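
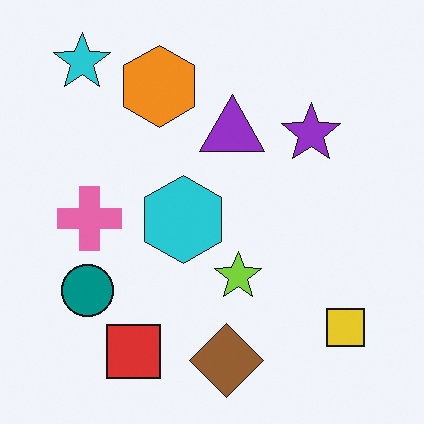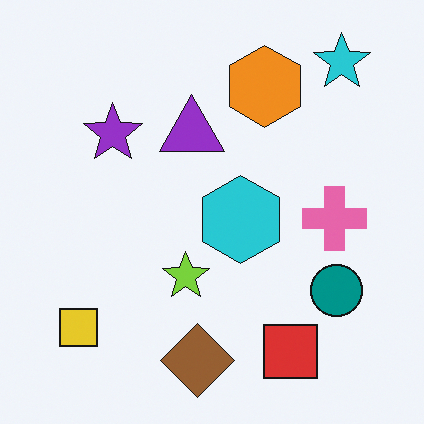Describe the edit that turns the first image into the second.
The transformation is: flipped horizontally (left ↔ right).

The yellow square is in the bottom-right of the first image and the bottom-left of the second — shapes on opposite sides of the vertical midline have swapped in a mirror flip.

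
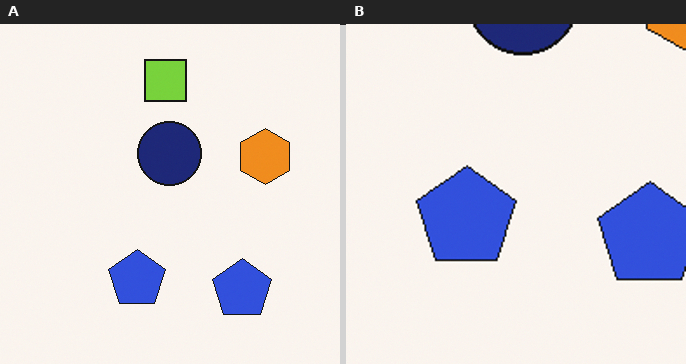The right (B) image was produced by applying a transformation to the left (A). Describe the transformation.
This is the original image cropped to a noticeably smaller region and rescaled.

The visible shapes are larger and the field of view is narrower; shapes near the original edges may be partly or wholly outside the frame — a crop-and-rescale.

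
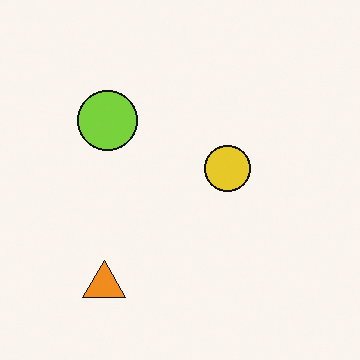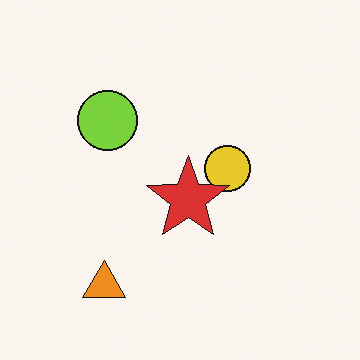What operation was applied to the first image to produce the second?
Overlaid with an additional red star.

A red star appears in the second image that is absent from the first.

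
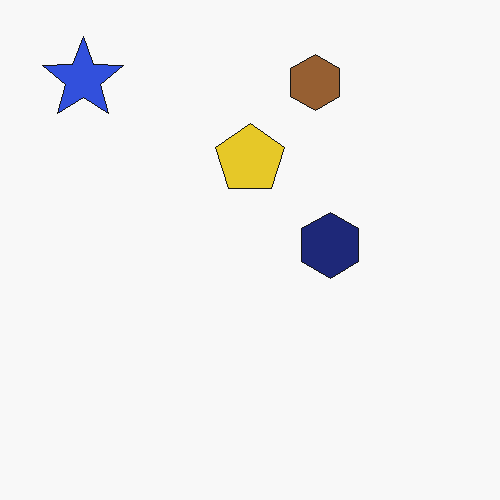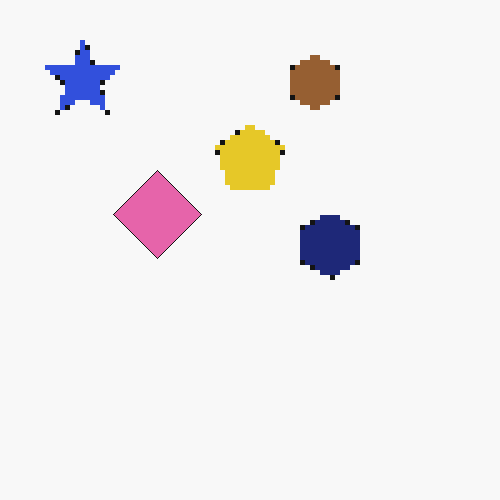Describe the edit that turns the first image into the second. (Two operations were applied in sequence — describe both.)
The second image is the first lightly pixelated (a mild mosaic effect), then overlaid with an additional pink diamond.

Shapes are reduced to large square blocks; fine edges and outlines are lost — a downscale-then-upscale (mosaic) effect. A pink diamond appears in the second image that is absent from the first.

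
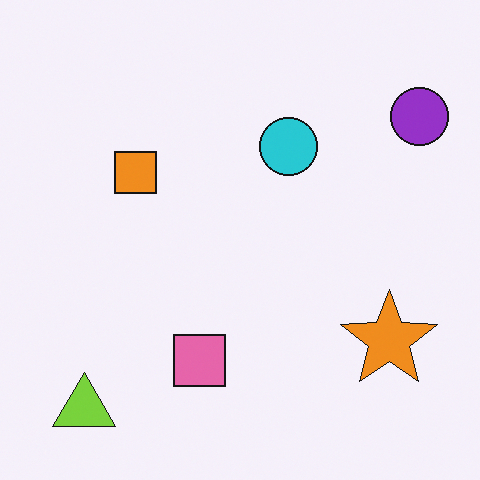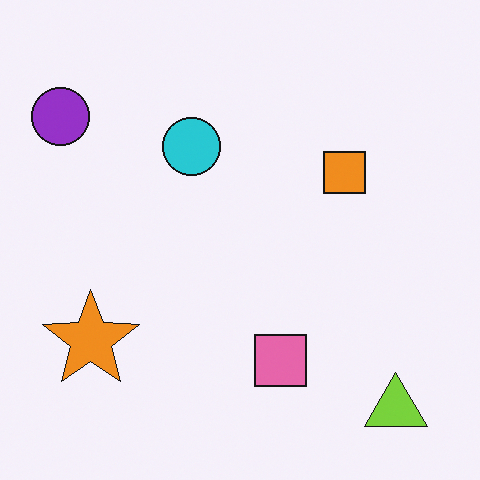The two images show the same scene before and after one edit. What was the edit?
The second image is the first flipped horizontally (left ↔ right).

The purple circle is in the top-right of the first image and the top-left of the second — shapes on opposite sides of the vertical midline have swapped in a mirror flip.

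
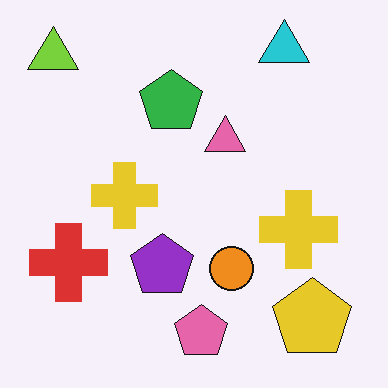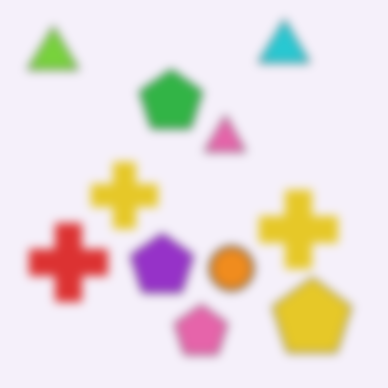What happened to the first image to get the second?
The second image is the first moderately blurred.

Shape edges and outlines are uniformly softened across the whole image.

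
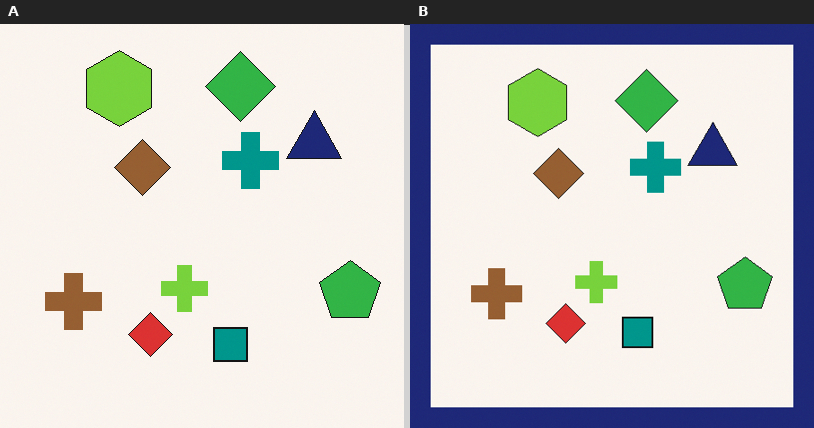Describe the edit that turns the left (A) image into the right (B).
Framed with a navy border.

A solid navy frame runs around the edge of the right (B) image, with the content slightly shrunk inside it.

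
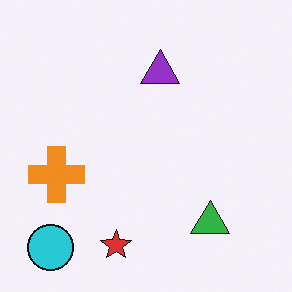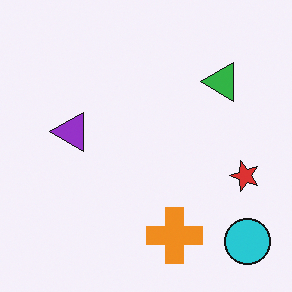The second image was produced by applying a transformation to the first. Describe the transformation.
This is the original image rotated 90° counter-clockwise.

The cyan circle sits in the bottom-left of the first image and the bottom-right of the second — consistent with a whole-image 90° counter-clockwise rotation.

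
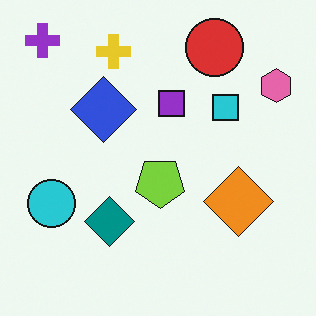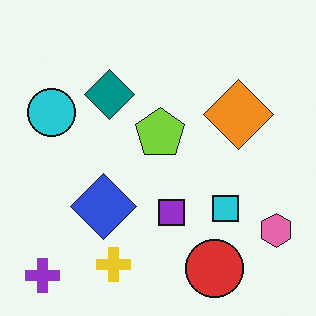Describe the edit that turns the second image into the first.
The first image is the second flipped vertically (top ↔ bottom).

The purple cross is in the bottom-left of the second image and the top-left of the first — shapes on opposite sides of the horizontal midline have swapped in a mirror flip.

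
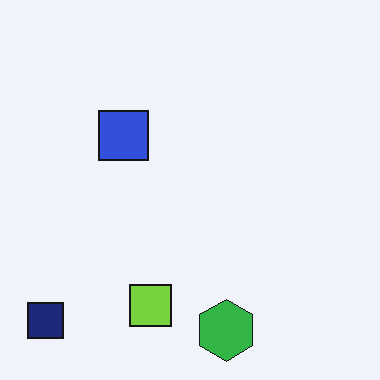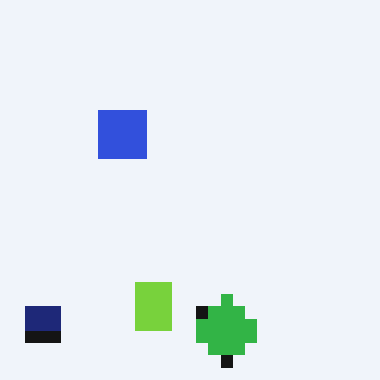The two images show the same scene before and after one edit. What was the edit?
The second image is the first heavily pixelated into large blocks.

Shapes are reduced to large square blocks; fine edges and outlines are lost — a downscale-then-upscale (mosaic) effect.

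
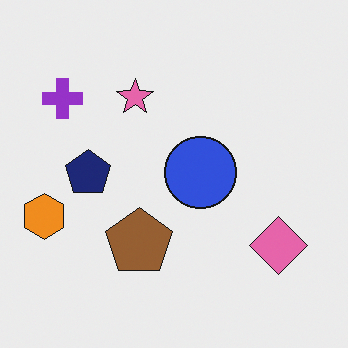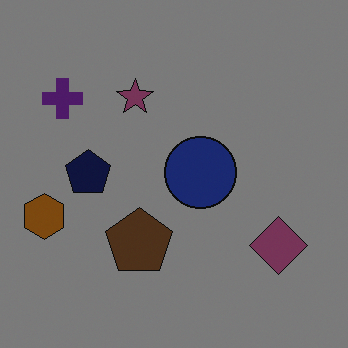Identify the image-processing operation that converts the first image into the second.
The image was darkened a lot.

Every pixel — background and shapes alike — is uniformly darkened.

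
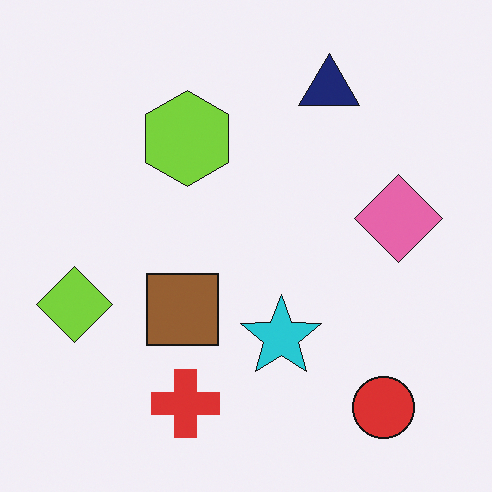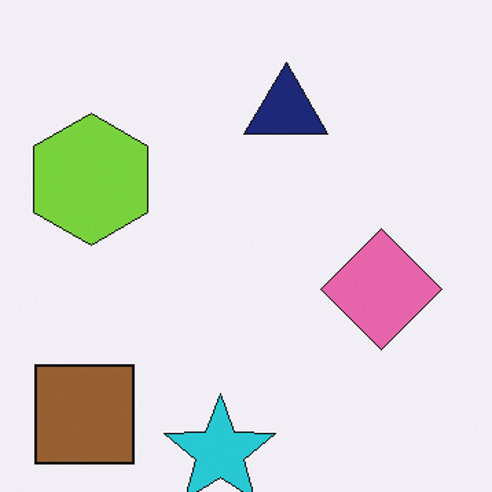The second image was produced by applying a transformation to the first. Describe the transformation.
This is the original image cropped slightly and scaled back up.

The visible shapes are larger and the field of view is narrower; shapes near the original edges may be partly or wholly outside the frame — a crop-and-rescale.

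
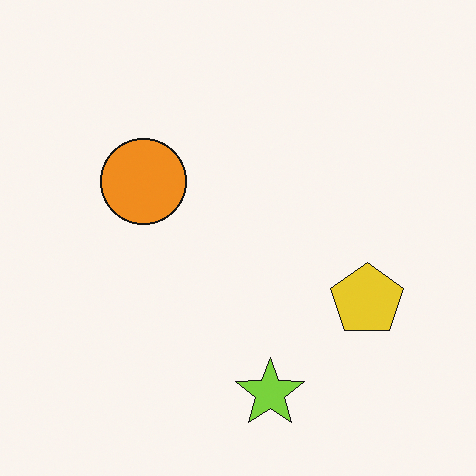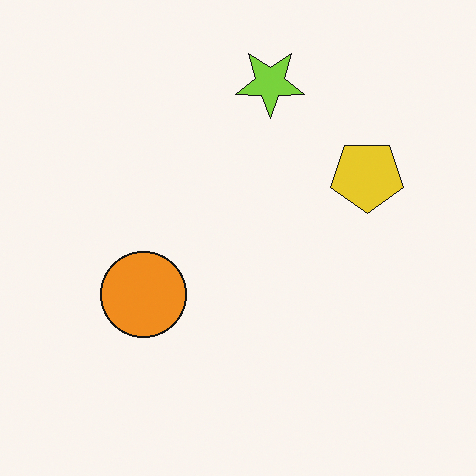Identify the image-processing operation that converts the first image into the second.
The transformation is: flipped vertically (top ↔ bottom).

The lime star is in the bottom of the first image and the top of the second — shapes on opposite sides of the horizontal midline have swapped in a mirror flip.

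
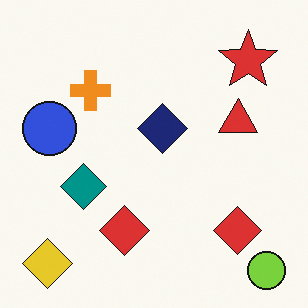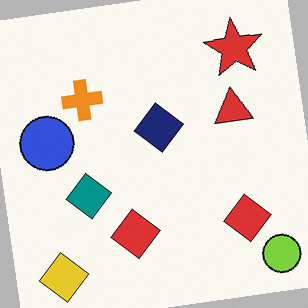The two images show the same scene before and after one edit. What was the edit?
The image was rotated counter-clockwise by a small amount.

Every shape is tilted by the same angle and the image corners show triangular fill wedges — a whole-image rotation by a non-right angle.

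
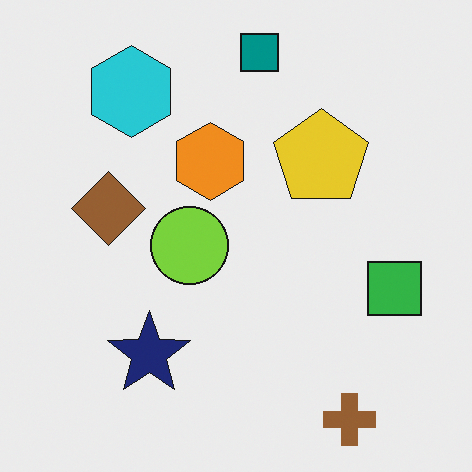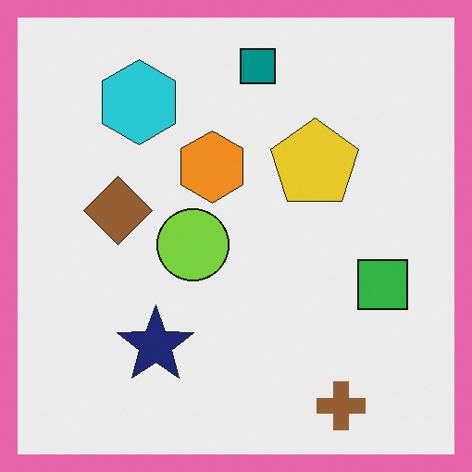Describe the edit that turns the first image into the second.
It was framed with a pink border.

A solid pink frame runs around the edge of the second image, with the content slightly shrunk inside it.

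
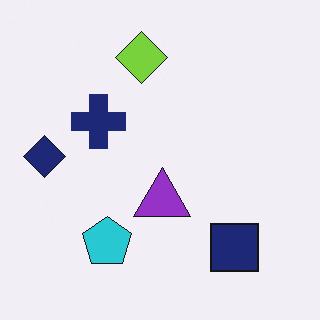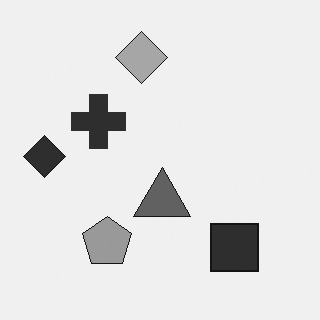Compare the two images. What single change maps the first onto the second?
The second image is the first converted to grayscale.

All color is removed — every shape is now a shade of grey.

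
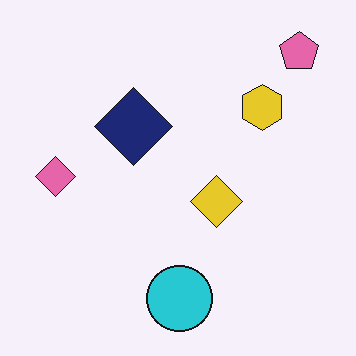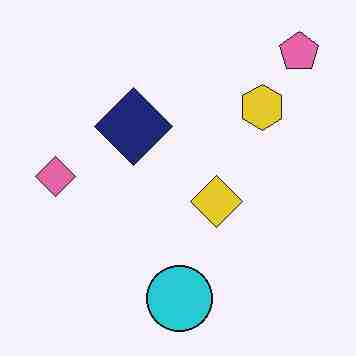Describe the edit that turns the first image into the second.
Heavily JPEG-compressed with obvious blocking artifacts.

Blocky 8×8 compression artifacts appear around shape edges and the flat background shows ringing — characteristic JPEG degradation.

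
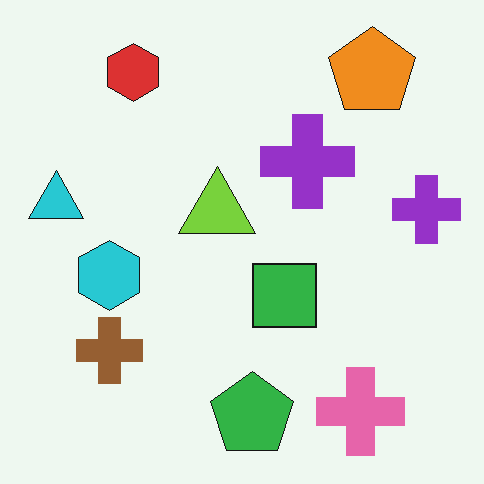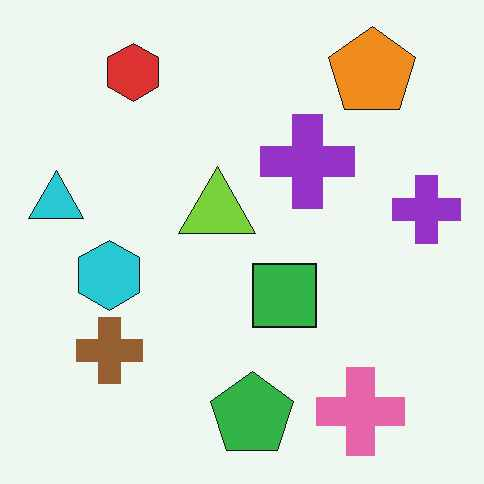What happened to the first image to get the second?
The transformation is: given moderate JPEG compression.

Blocky 8×8 compression artifacts appear around shape edges and the flat background shows ringing — characteristic JPEG degradation.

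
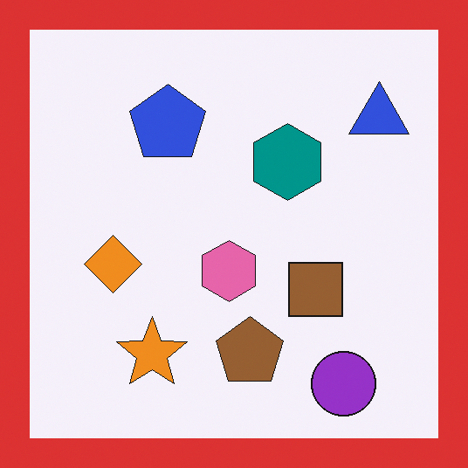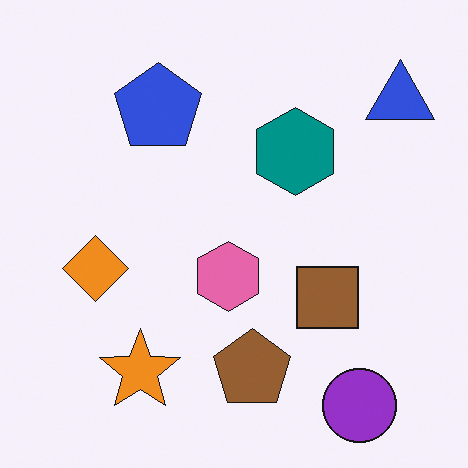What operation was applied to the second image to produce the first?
The transformation is: framed with a red border.

A solid red frame runs around the edge of the first image, with the content slightly shrunk inside it.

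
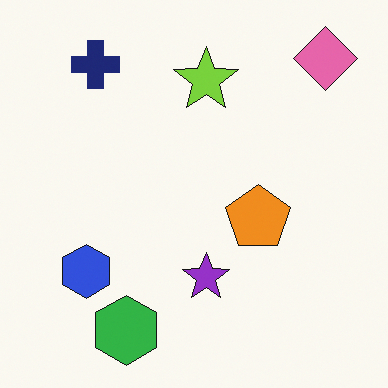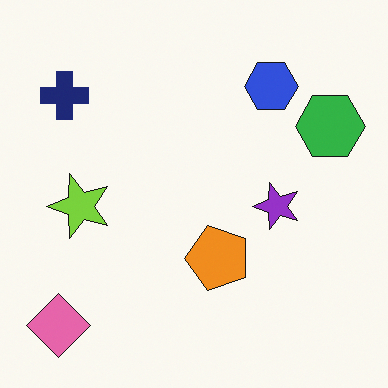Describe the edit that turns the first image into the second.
The transformation is: transposed (reflected across the top-left ↔ bottom-right diagonal).

Shapes have swapped their row and column positions — what was in the top-right is now in the bottom-left — a diagonal reflection.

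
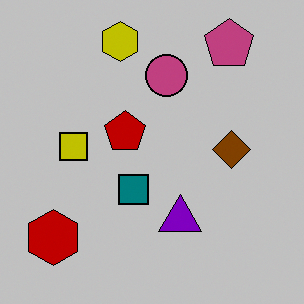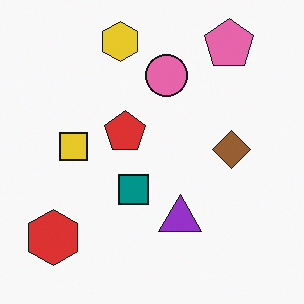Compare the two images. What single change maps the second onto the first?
The first image is the second aggressively posterized.

Each flat color has snapped to a coarser quantized level — most visibly, the near-white background has dropped to a flat grey.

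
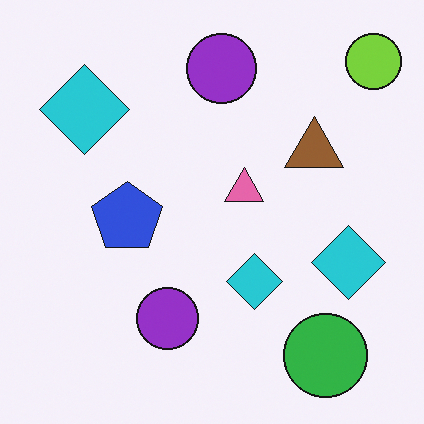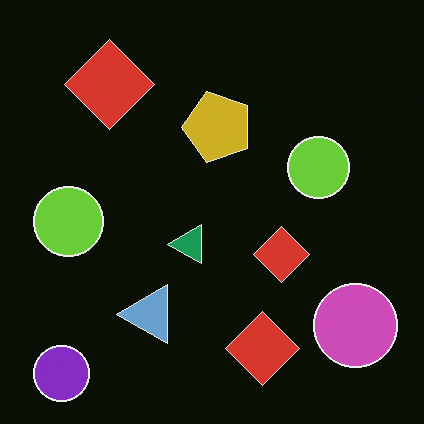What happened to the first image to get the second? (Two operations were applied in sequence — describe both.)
The transformation is: transposed (reflected across the top-left ↔ bottom-right diagonal), then color-inverted (negative).

Shapes have swapped their row and column positions — what was in the top-right is now in the bottom-left — a diagonal reflection. The light background has become dark and every shape's color is its complement — a photographic negative.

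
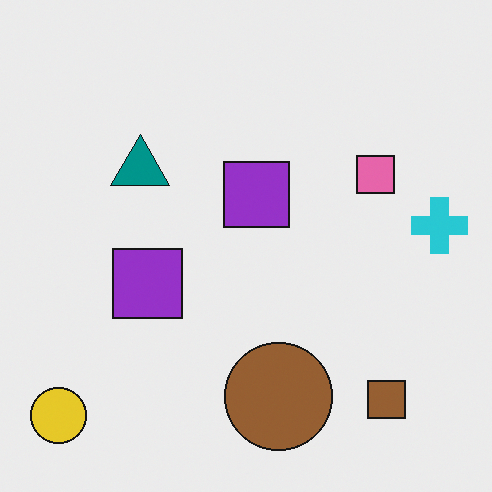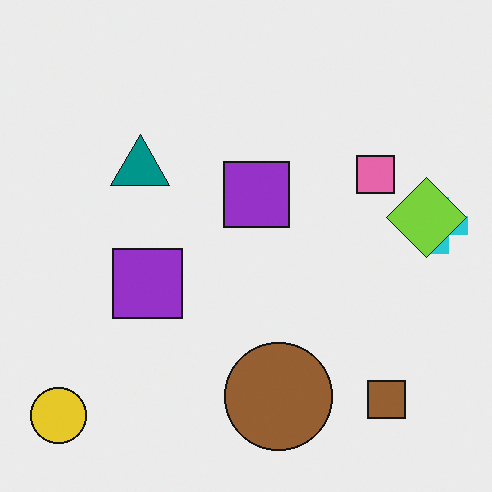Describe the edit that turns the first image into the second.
Overlaid with an additional lime diamond.

A lime diamond appears in the second image that is absent from the first.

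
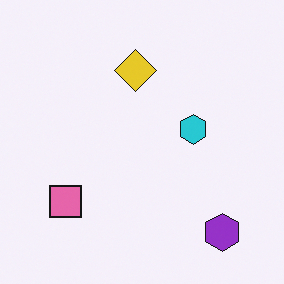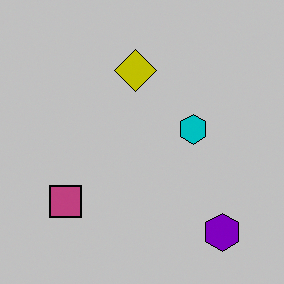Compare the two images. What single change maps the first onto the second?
The image was aggressively posterized.

Each flat color has snapped to a coarser quantized level — most visibly, the near-white background has dropped to a flat grey.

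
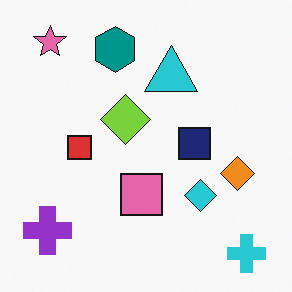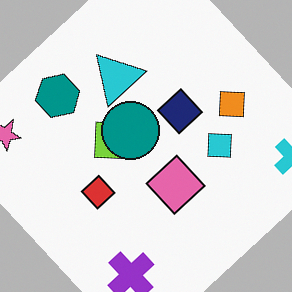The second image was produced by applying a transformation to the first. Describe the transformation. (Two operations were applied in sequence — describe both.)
The second image is the first rotated counter-clockwise by a large amount — several tens of degrees, then overlaid with an additional teal circle.

Every shape is tilted by the same angle and the image corners show triangular fill wedges — a whole-image rotation by a non-right angle. A teal circle appears in the second image that is absent from the first.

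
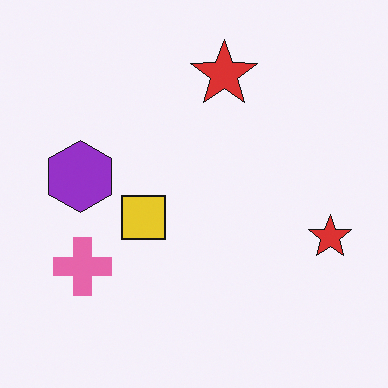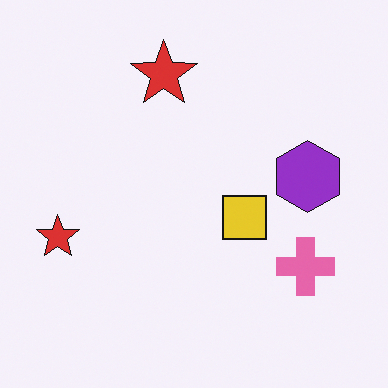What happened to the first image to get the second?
The second image is the first flipped horizontally (left ↔ right).

The purple hexagon is in the left of the first image and the right of the second — shapes on opposite sides of the vertical midline have swapped in a mirror flip.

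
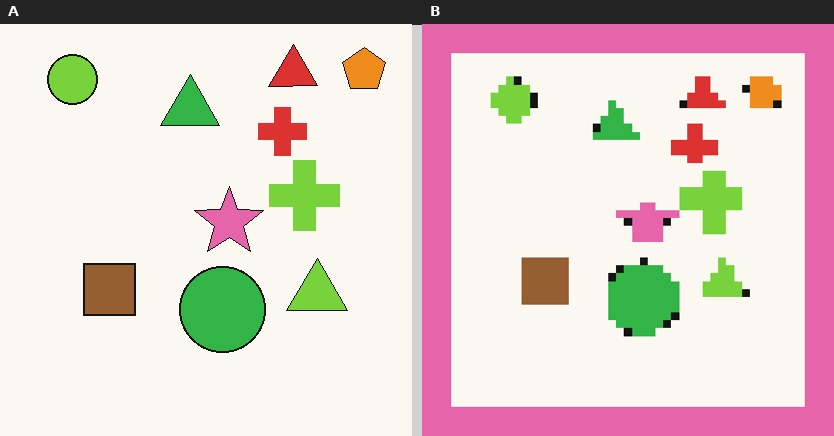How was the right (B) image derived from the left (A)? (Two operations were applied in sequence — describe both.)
This is the original image coarsely pixelated, then framed with a pink border.

Shapes are reduced to large square blocks; fine edges and outlines are lost — a downscale-then-upscale (mosaic) effect. A solid pink frame runs around the edge of the right (B) image, with the content slightly shrunk inside it.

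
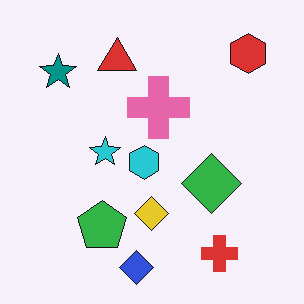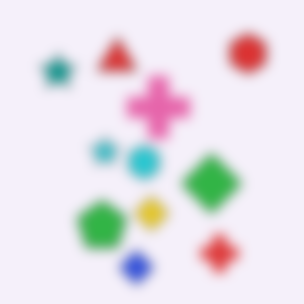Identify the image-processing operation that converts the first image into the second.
It was strongly gaussian-blurred.

Shape edges and outlines are uniformly softened across the whole image.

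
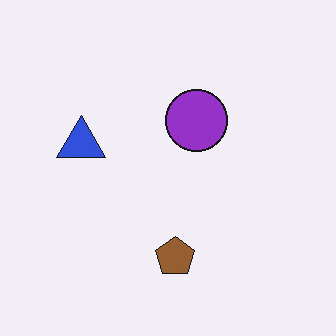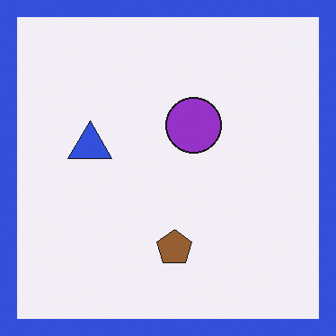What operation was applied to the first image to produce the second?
It was framed with a blue border.

A solid blue frame runs around the edge of the second image, with the content slightly shrunk inside it.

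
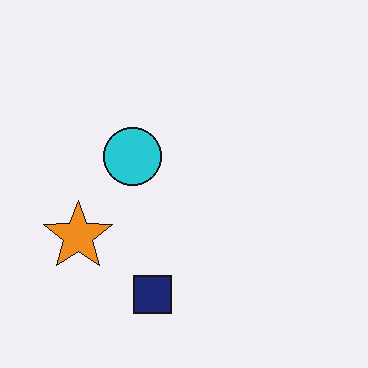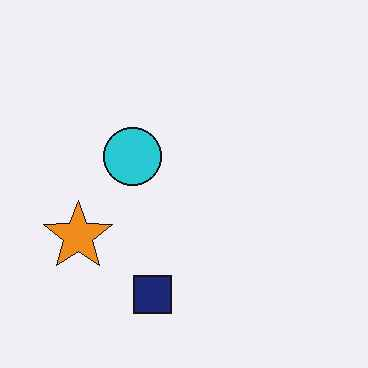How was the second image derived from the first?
Given moderate JPEG compression.

Blocky 8×8 compression artifacts appear around shape edges and the flat background shows ringing — characteristic JPEG degradation.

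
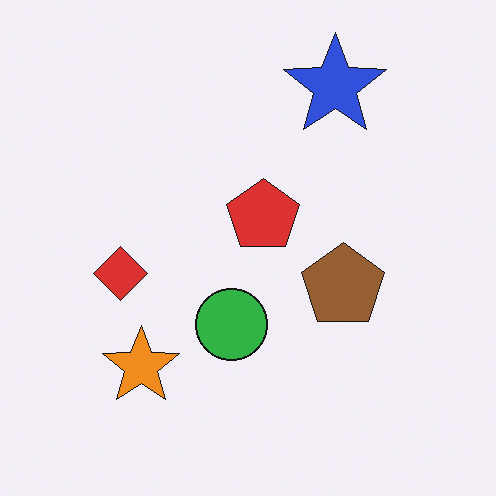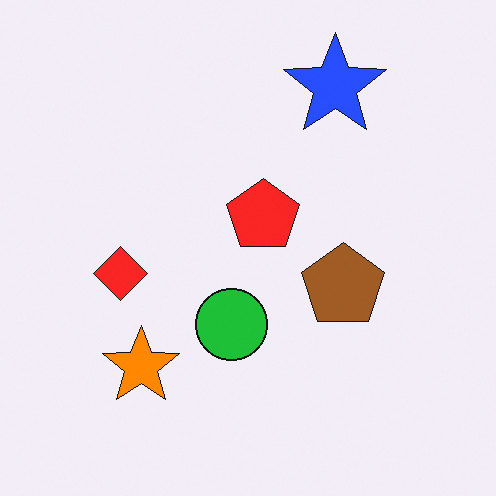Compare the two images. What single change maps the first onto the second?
Slightly oversaturated.

All colors are more vivid — a global saturation change.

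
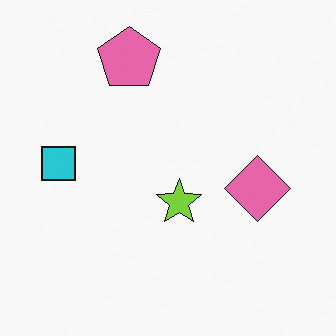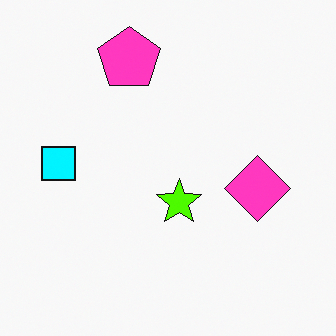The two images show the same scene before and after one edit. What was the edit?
The second image is the first heavily oversaturated.

All colors are more vivid — a global saturation change.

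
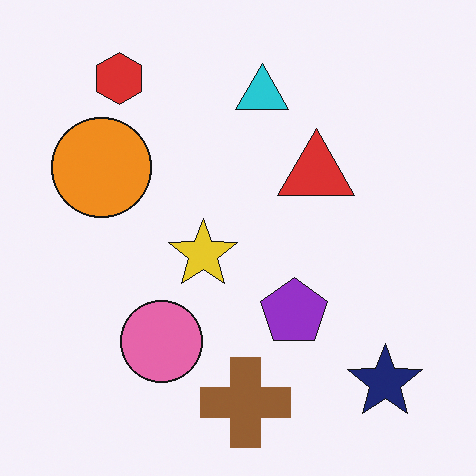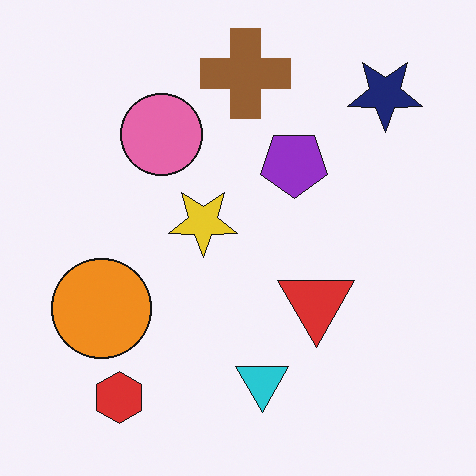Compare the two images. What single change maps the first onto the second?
The second image is the first flipped vertically (top ↔ bottom).

The brown cross is in the bottom of the first image and the top of the second — shapes on opposite sides of the horizontal midline have swapped in a mirror flip.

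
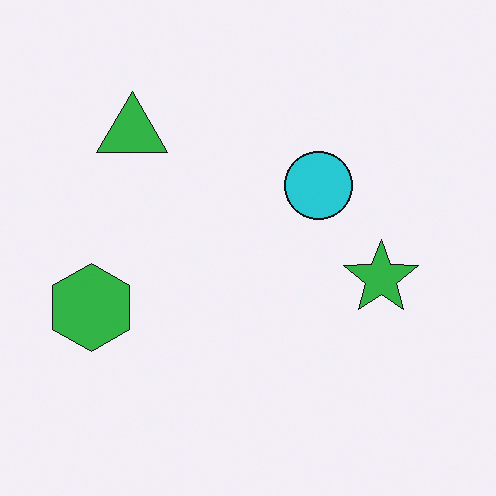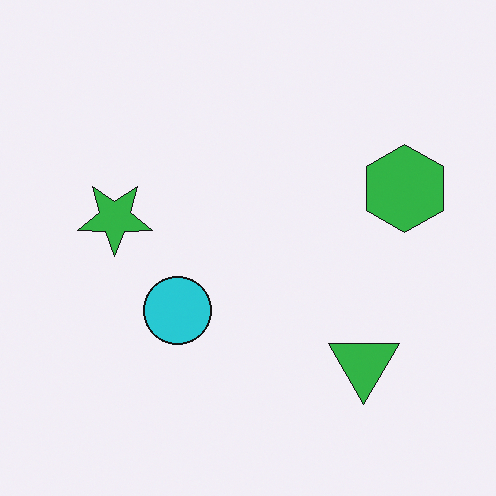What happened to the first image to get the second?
It was rotated 180°.

The green hexagon sits in the left of the first image and the right of the second — consistent with a whole-image 180° rotation.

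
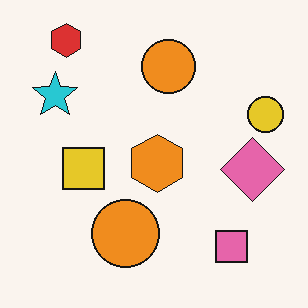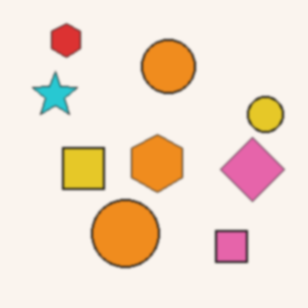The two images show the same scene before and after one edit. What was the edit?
The transformation is: slightly softened.

Shape edges and outlines are uniformly softened across the whole image.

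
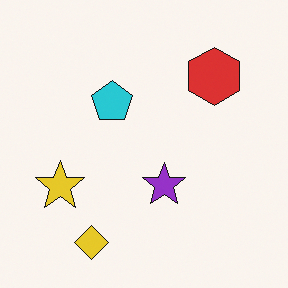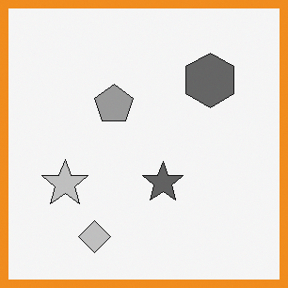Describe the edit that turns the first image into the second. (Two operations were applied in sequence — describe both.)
The image was converted to grayscale, then framed with a orange border.

All color is removed — every shape is now a shade of grey. A solid orange frame runs around the edge of the second image, with the content slightly shrunk inside it.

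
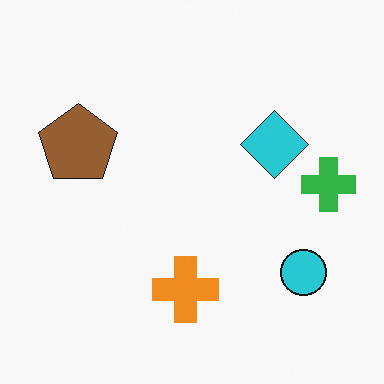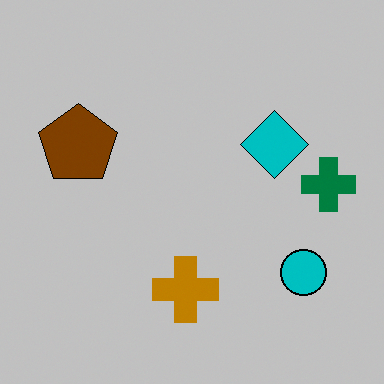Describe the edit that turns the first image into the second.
Aggressively posterized.

Each flat color has snapped to a coarser quantized level — most visibly, the near-white background has dropped to a flat grey.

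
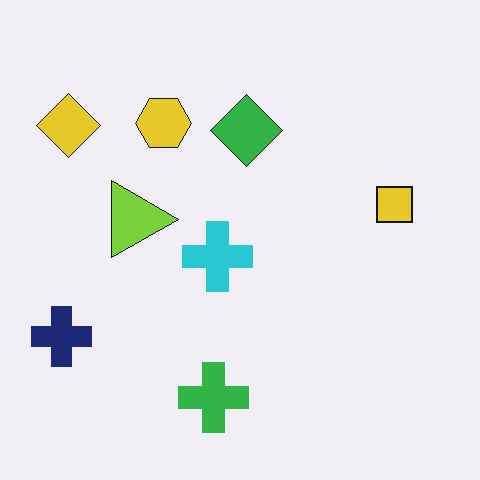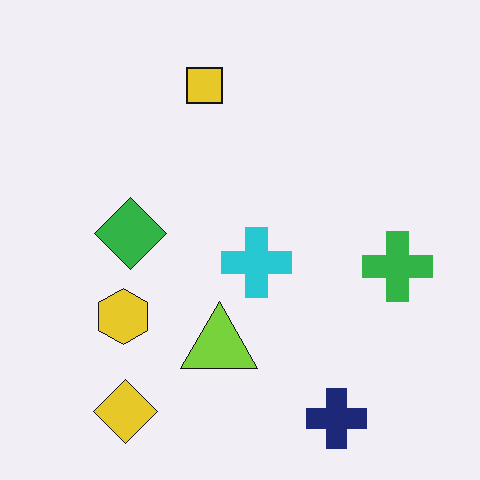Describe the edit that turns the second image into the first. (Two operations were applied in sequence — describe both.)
This is the original image rotated 90° clockwise, then given moderate JPEG compression.

The yellow diamond sits in the bottom-left of the second image and the top-left of the first — consistent with a whole-image 90° clockwise rotation. Blocky 8×8 compression artifacts appear around shape edges and the flat background shows ringing — characteristic JPEG degradation.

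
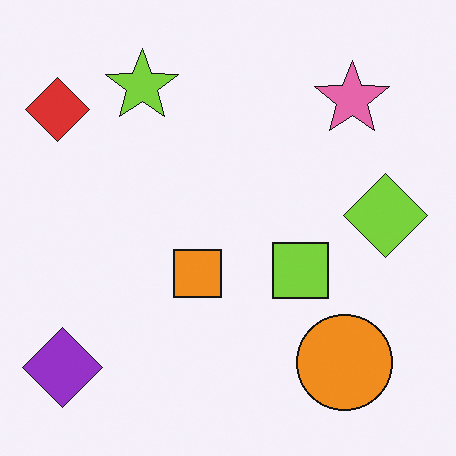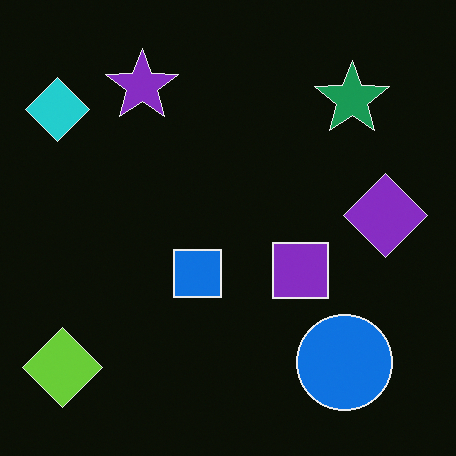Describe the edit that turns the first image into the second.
This is the original image color-inverted (negative).

The light background has become dark and every shape's color is its complement — a photographic negative.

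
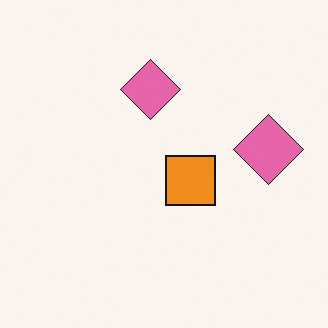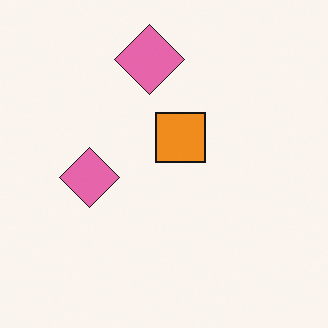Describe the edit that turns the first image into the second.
Rotated 90° counter-clockwise.

The orange square sits in the center of the first image and the center of the second — consistent with a whole-image 90° counter-clockwise rotation.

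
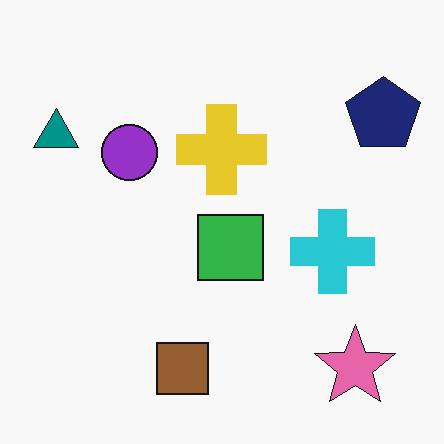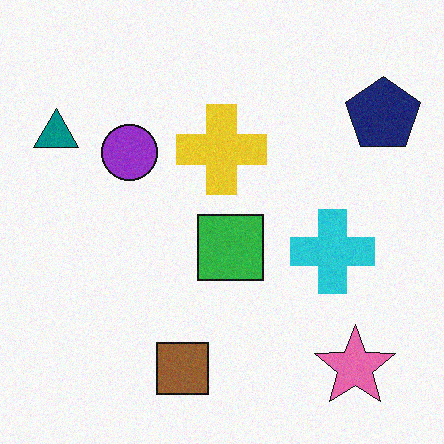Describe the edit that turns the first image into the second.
The transformation is: degraded with light additive noise.

Random speckle covers the whole image, including the flat background.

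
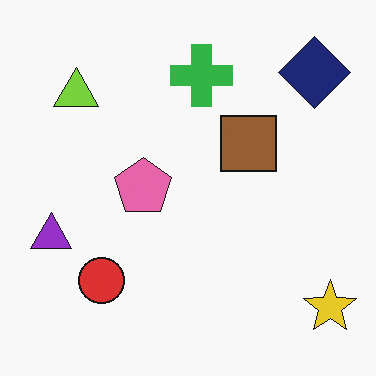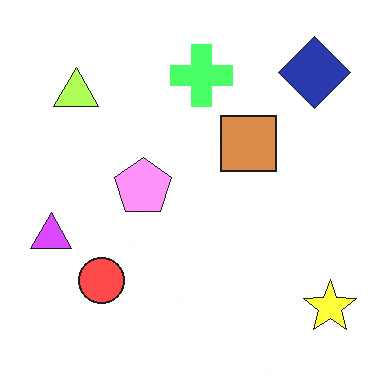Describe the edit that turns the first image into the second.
The transformation is: brightened a lot.

Every pixel — background and shapes alike — is uniformly brightened.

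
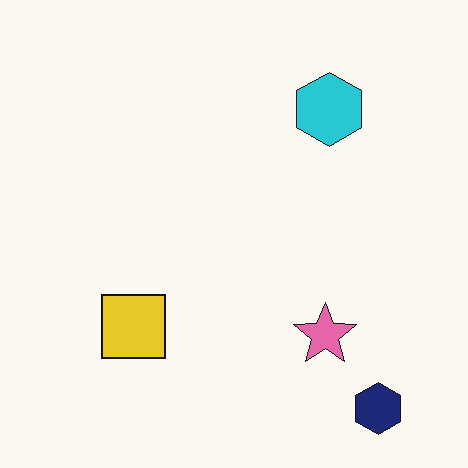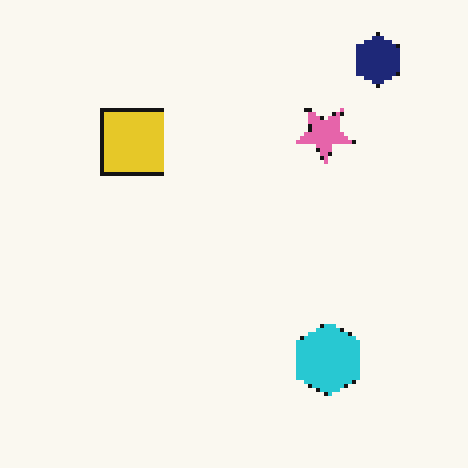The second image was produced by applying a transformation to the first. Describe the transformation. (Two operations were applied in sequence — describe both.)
The transformation is: mildly pixelated, then flipped vertically (top ↔ bottom).

Shapes are reduced to large square blocks; fine edges and outlines are lost — a downscale-then-upscale (mosaic) effect. The navy hexagon is in the bottom-right of the first image and the top-right of the second — shapes on opposite sides of the horizontal midline have swapped in a mirror flip.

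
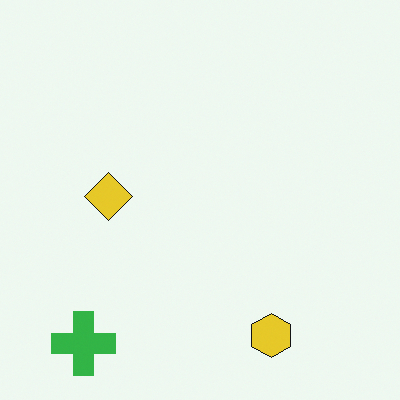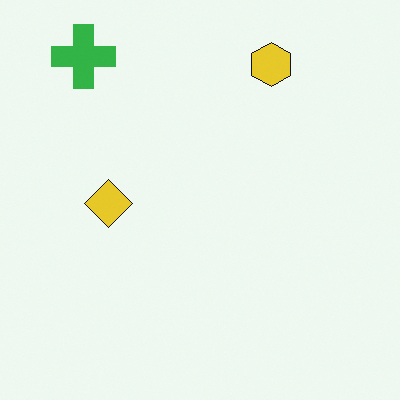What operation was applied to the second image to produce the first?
This is the original image flipped vertically (top ↔ bottom).

The green cross is in the top-left of the second image and the bottom-left of the first — shapes on opposite sides of the horizontal midline have swapped in a mirror flip.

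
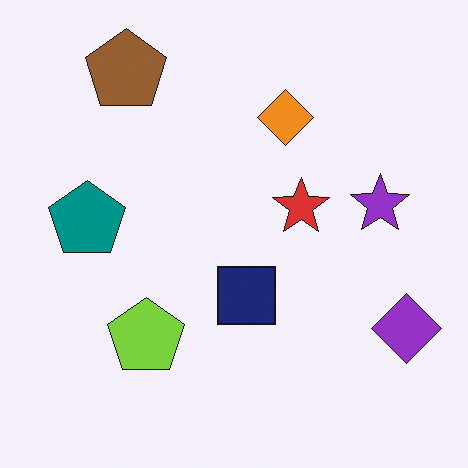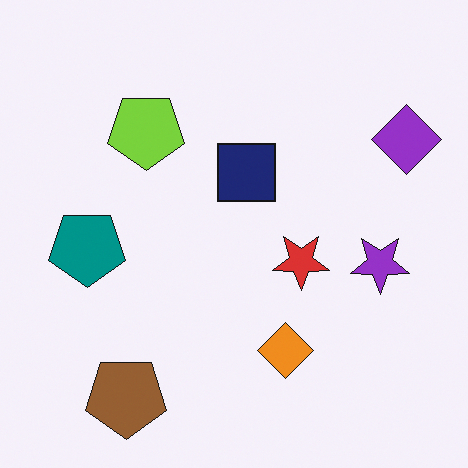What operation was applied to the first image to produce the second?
The image was flipped vertically (top ↔ bottom).

The brown pentagon is in the top-left of the first image and the bottom-left of the second — shapes on opposite sides of the horizontal midline have swapped in a mirror flip.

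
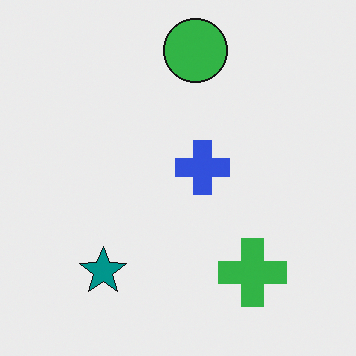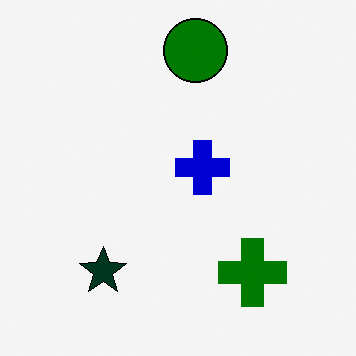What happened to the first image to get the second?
The image was given much higher contrast.

Tones are pushed away from mid-grey across the whole image — a global contrast change.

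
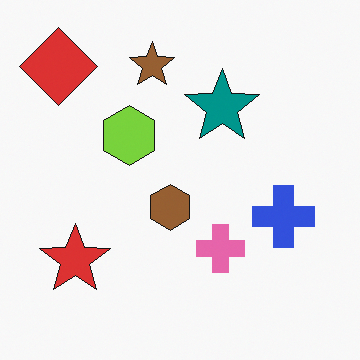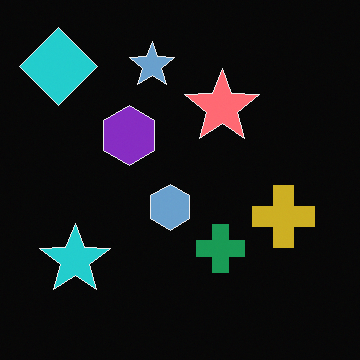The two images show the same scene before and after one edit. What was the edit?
This is the original image color-inverted (negative).

The light background has become dark and every shape's color is its complement — a photographic negative.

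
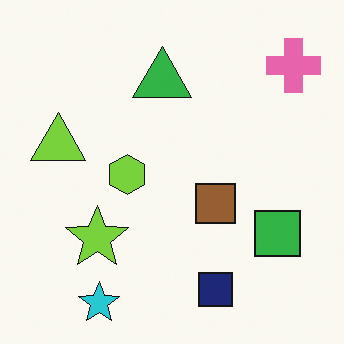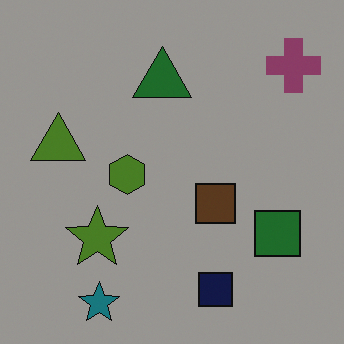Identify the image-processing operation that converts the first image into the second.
The second image is the first substantially darkened.

Every pixel — background and shapes alike — is uniformly darkened.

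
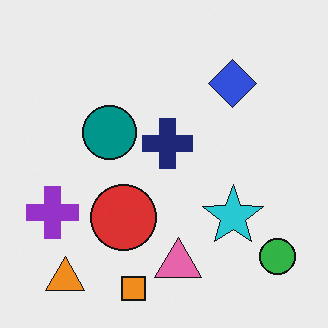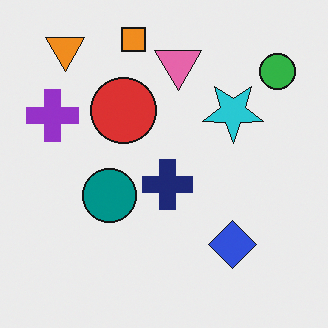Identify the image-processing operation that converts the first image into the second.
The second image is the first flipped vertically (top ↔ bottom).

The orange square is in the bottom of the first image and the top of the second — shapes on opposite sides of the horizontal midline have swapped in a mirror flip.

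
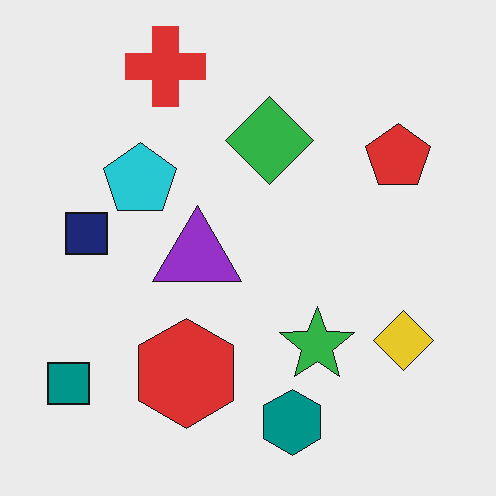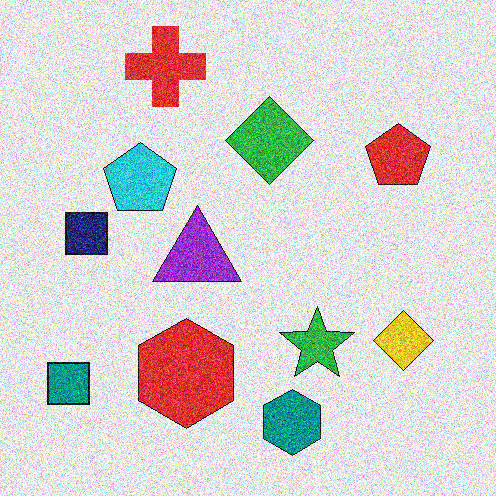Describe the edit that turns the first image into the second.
Degraded with heavy additive noise.

Random speckle covers the whole image, including the flat background.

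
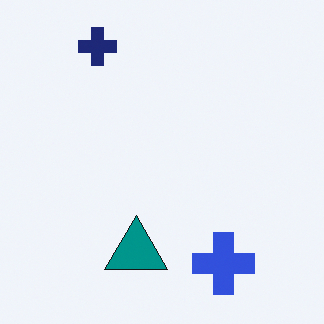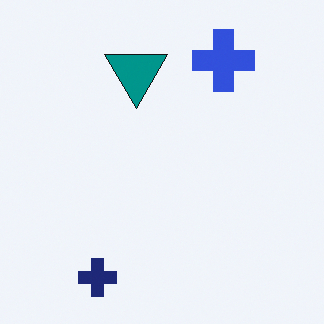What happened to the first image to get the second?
The transformation is: flipped vertically (top ↔ bottom).

The navy cross is in the top-left of the first image and the bottom-left of the second — shapes on opposite sides of the horizontal midline have swapped in a mirror flip.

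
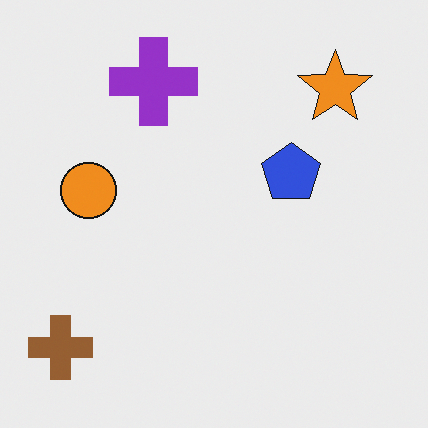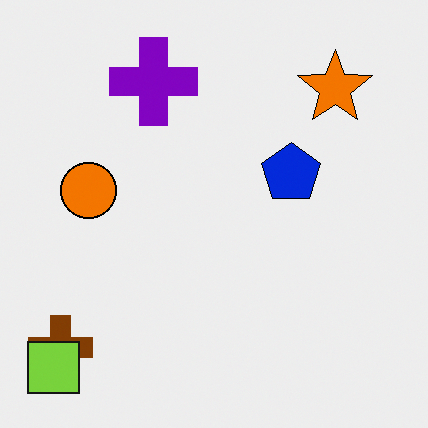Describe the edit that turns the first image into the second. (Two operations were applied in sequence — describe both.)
Given slightly increased contrast, then overlaid with an additional lime square.

Tones are pushed away from mid-grey across the whole image — a global contrast change. A lime square appears in the second image that is absent from the first.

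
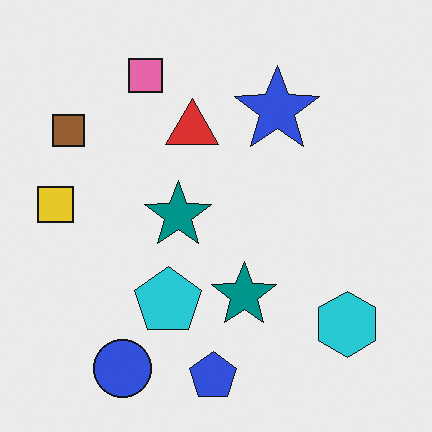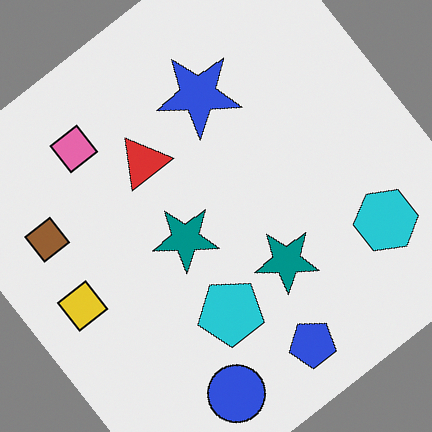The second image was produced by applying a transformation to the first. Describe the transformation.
The image was rotated counter-clockwise by a large amount — several tens of degrees.

Every shape is tilted by the same angle and the image corners show triangular fill wedges — a whole-image rotation by a non-right angle.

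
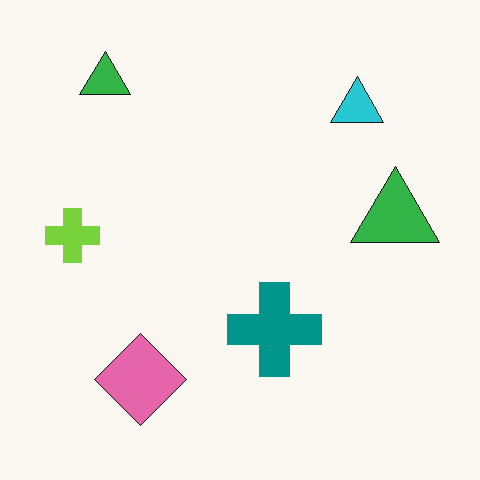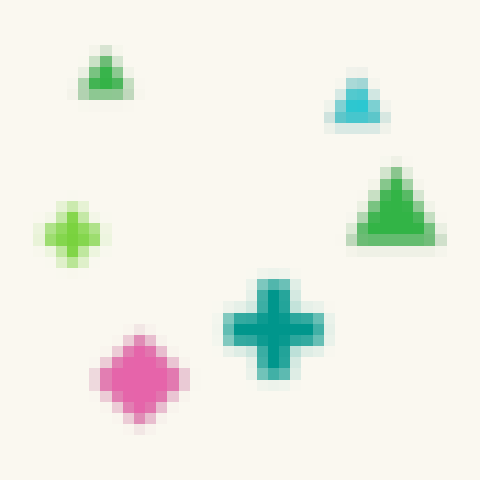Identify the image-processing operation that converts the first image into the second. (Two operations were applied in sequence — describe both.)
Heavily blurred, then heavily pixelated into large blocks.

Shape edges and outlines are uniformly softened across the whole image. Shapes are reduced to large square blocks; fine edges and outlines are lost — a downscale-then-upscale (mosaic) effect.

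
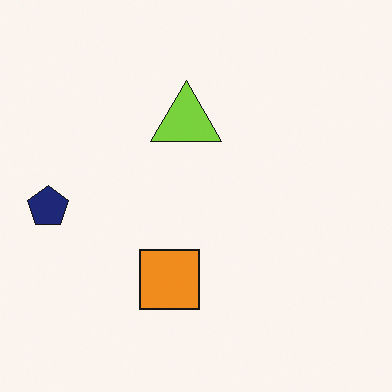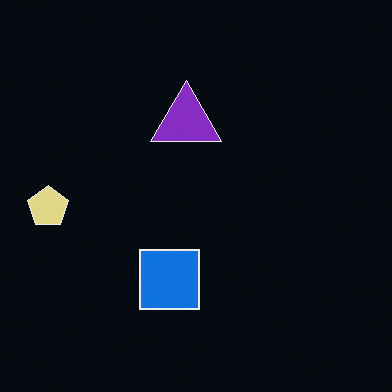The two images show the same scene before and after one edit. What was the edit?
It was color-inverted (negative).

The light background has become dark and every shape's color is its complement — a photographic negative.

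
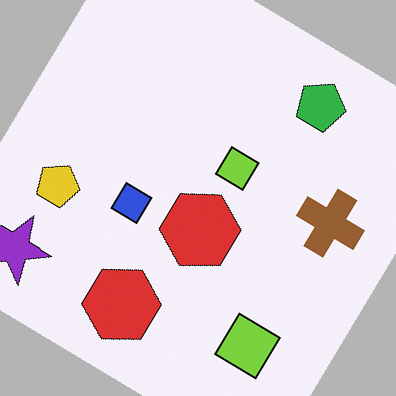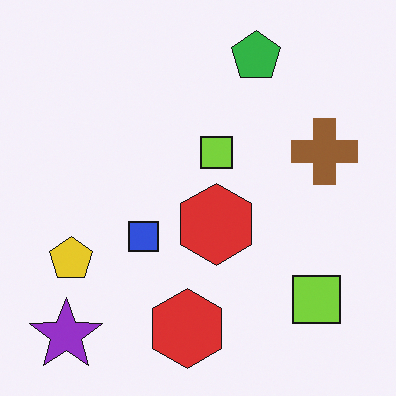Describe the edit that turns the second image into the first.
This is the original image rotated clockwise by a large amount — several tens of degrees.

Every shape is tilted by the same angle and the image corners show triangular fill wedges — a whole-image rotation by a non-right angle.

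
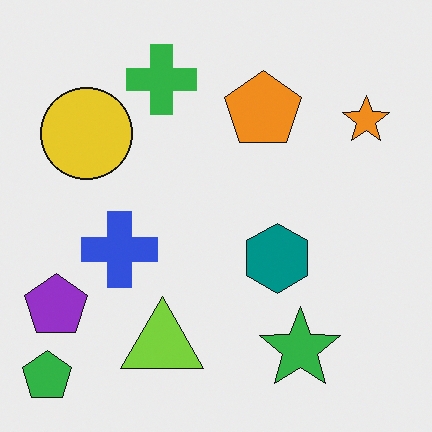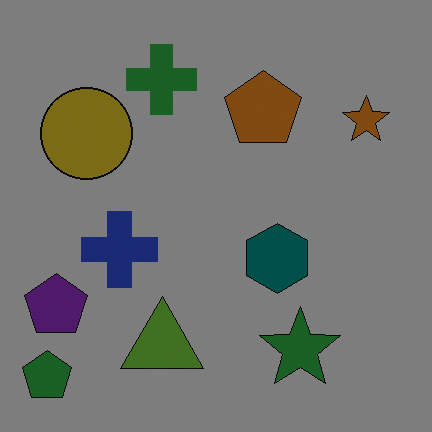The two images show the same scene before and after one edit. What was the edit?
The second image is the first substantially darkened.

Every pixel — background and shapes alike — is uniformly darkened.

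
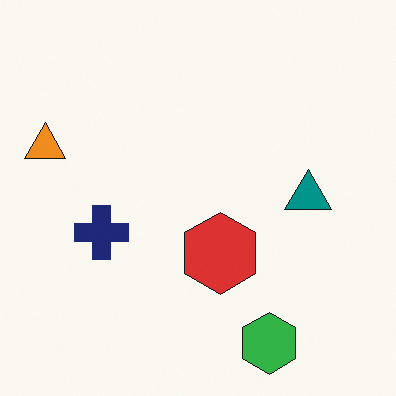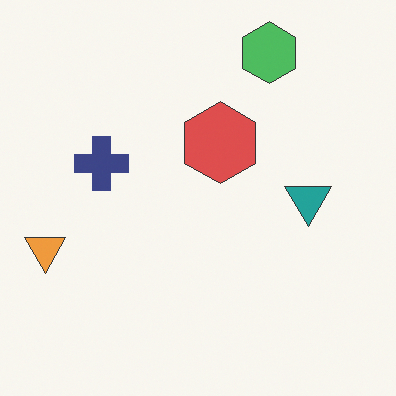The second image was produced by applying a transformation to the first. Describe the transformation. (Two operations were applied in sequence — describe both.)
This is the original image flipped vertically (top ↔ bottom), then given slightly reduced contrast.

The green hexagon is in the bottom-right of the first image and the top-right of the second — shapes on opposite sides of the horizontal midline have swapped in a mirror flip. Tones are pushed toward mid-grey across the whole image — a global contrast change.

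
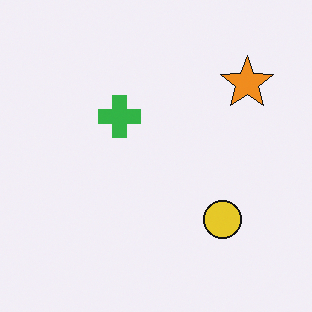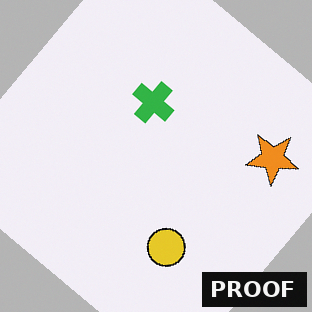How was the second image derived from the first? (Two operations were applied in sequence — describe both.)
This is the original image rotated clockwise by a large amount — several tens of degrees, then watermarked with the text "PROOF" in the lower-right corner.

Every shape is tilted by the same angle and the image corners show triangular fill wedges — a whole-image rotation by a non-right angle. A dark label reading "PROOF" appears in the lower-right corner.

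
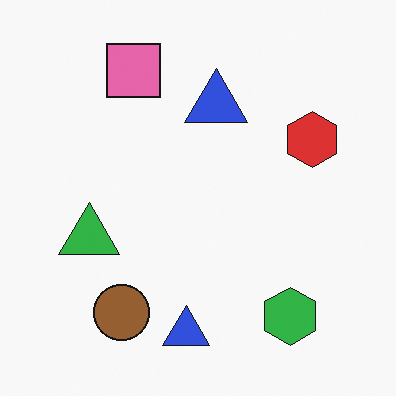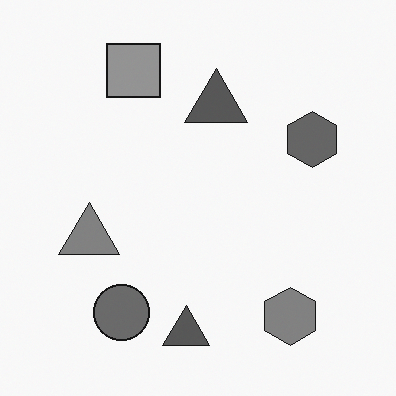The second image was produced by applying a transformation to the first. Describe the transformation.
This is the original image converted to grayscale.

All color is removed — every shape is now a shade of grey.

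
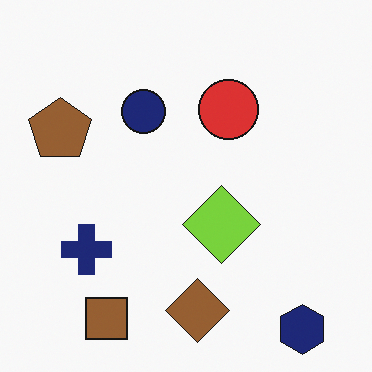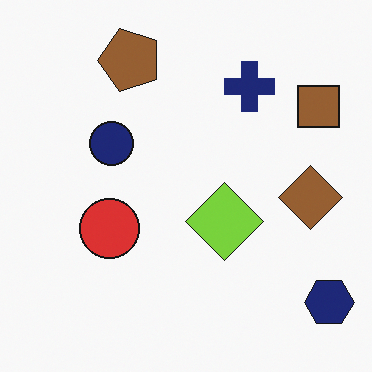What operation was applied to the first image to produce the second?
The second image is the first transposed (reflected across the top-left ↔ bottom-right diagonal).

Shapes have swapped their row and column positions — what was in the top-right is now in the bottom-left — a diagonal reflection.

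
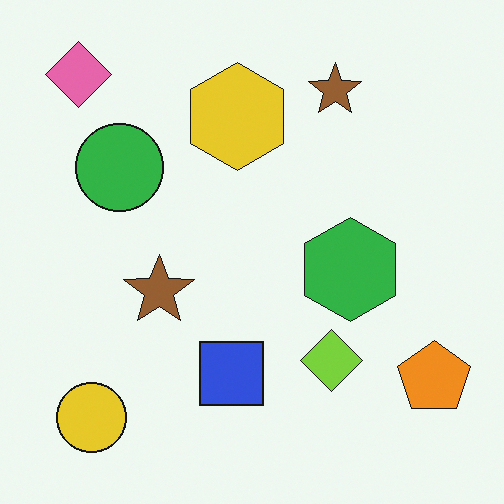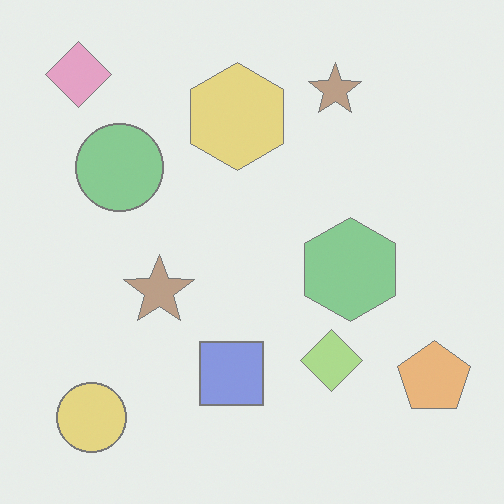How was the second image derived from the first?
This is the original image washed out (contrast reduced).

Tones are pushed toward mid-grey across the whole image — a global contrast change.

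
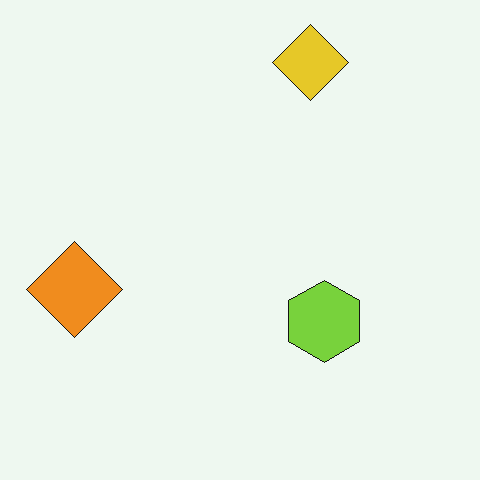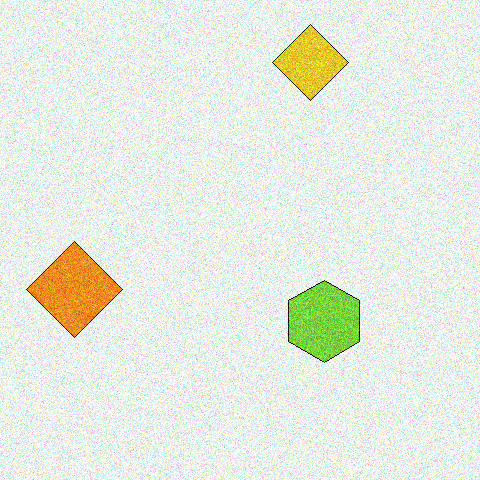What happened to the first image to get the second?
It was degraded with visible gaussian noise.

Random speckle covers the whole image, including the flat background.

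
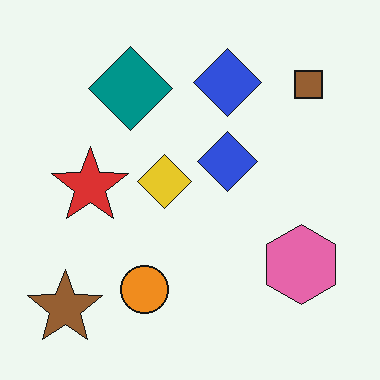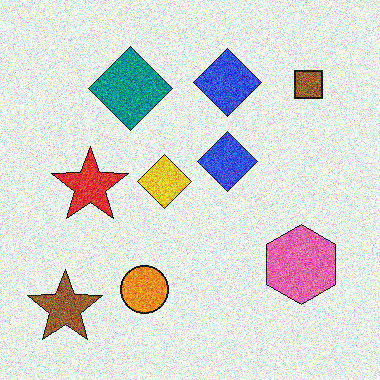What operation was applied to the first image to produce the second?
The image was degraded with strong gaussian noise.

Random speckle covers the whole image, including the flat background.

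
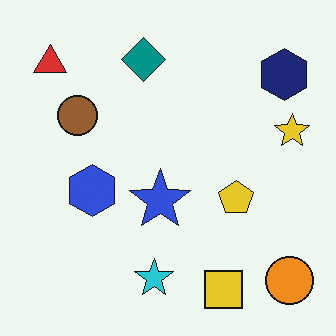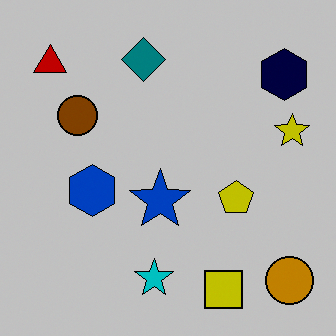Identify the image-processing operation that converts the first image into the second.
This is the original image aggressively posterized.

Each flat color has snapped to a coarser quantized level — most visibly, the near-white background has dropped to a flat grey.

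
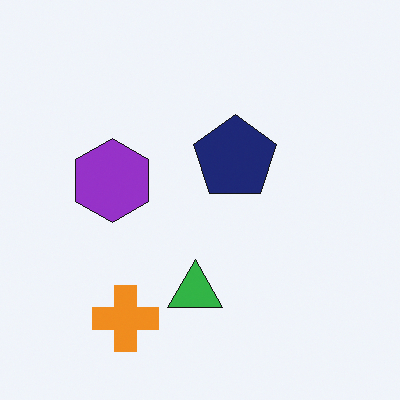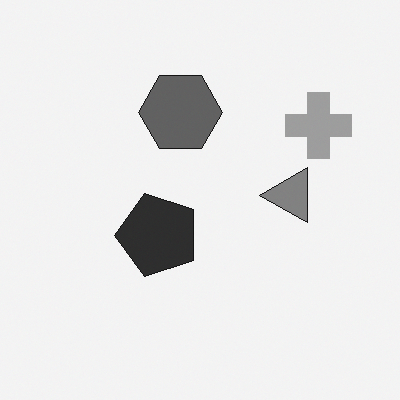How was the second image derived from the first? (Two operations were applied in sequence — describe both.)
The image was converted to grayscale, then transposed (reflected across the top-left ↔ bottom-right diagonal).

All color is removed — every shape is now a shade of grey. Shapes have swapped their row and column positions — what was in the top-right is now in the bottom-left — a diagonal reflection.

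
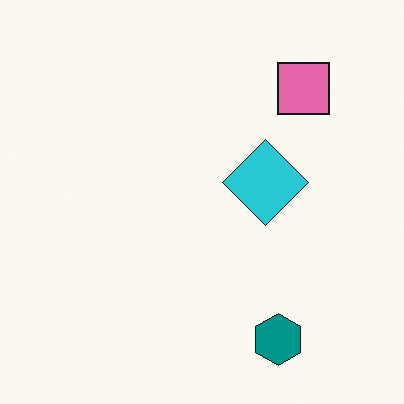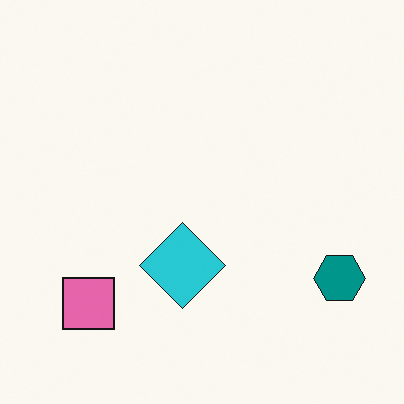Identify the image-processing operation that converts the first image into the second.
The image was transposed (reflected across the top-left ↔ bottom-right diagonal).

Shapes have swapped their row and column positions — what was in the top-right is now in the bottom-left — a diagonal reflection.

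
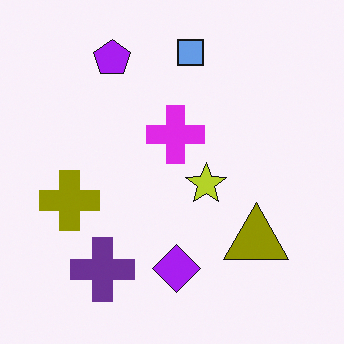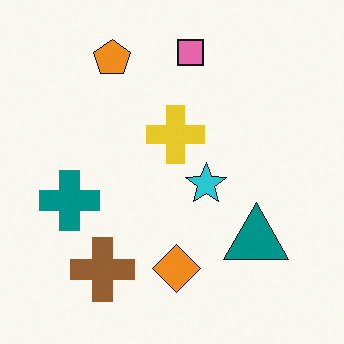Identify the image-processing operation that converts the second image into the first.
The transformation is: hue-shifted by a large amount.

Every shape's color has rotated by the same amount around the hue wheel — a uniform hue shift.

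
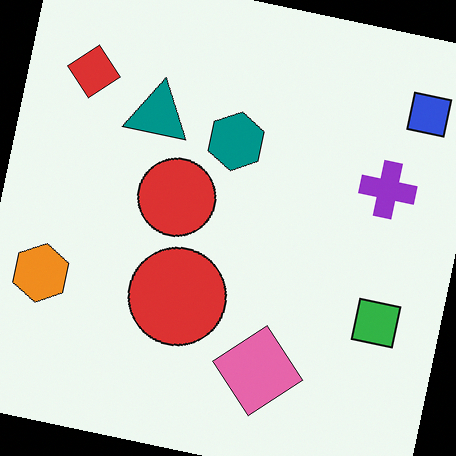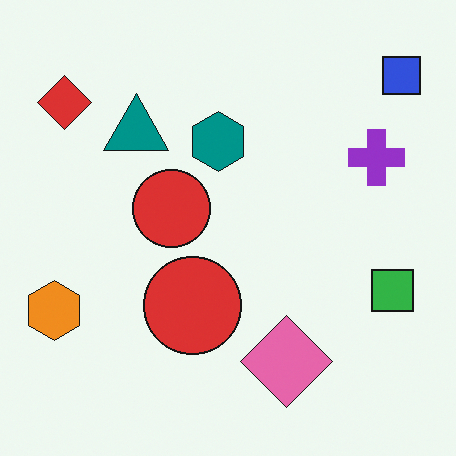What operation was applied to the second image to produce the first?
The transformation is: rotated clockwise by a slight angle.

Every shape is tilted by the same angle and the image corners show triangular fill wedges — a whole-image rotation by a non-right angle.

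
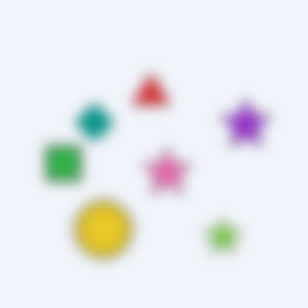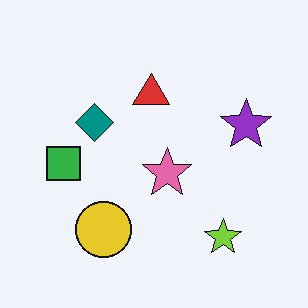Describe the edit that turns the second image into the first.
This is the original image heavily blurred.

Shape edges and outlines are uniformly softened across the whole image.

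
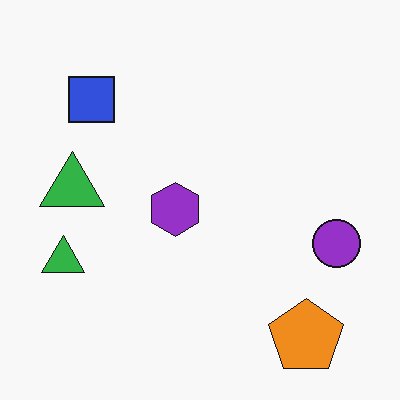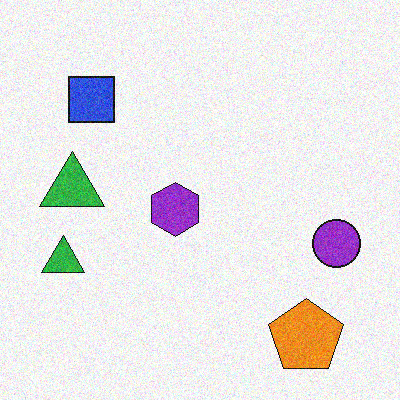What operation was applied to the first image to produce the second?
Degraded with moderate additive noise.

Random speckle covers the whole image, including the flat background.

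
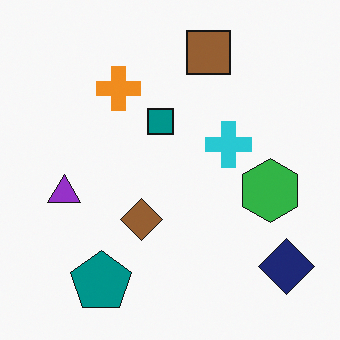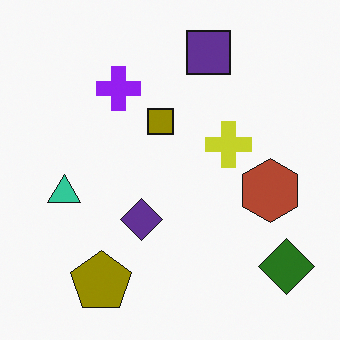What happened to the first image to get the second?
The second image is the first hue-shifted by a large amount.

Every shape's color has rotated by the same amount around the hue wheel — a uniform hue shift.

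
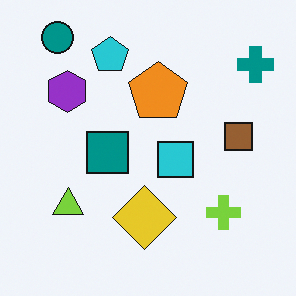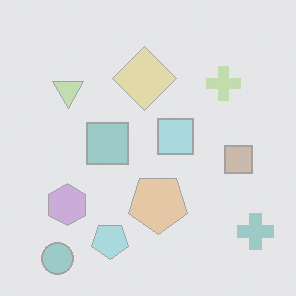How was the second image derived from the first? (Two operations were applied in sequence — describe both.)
This is the original image flipped vertically (top ↔ bottom), then washed out (contrast reduced).

The teal circle is in the top-left of the first image and the bottom-left of the second — shapes on opposite sides of the horizontal midline have swapped in a mirror flip. Tones are pushed toward mid-grey across the whole image — a global contrast change.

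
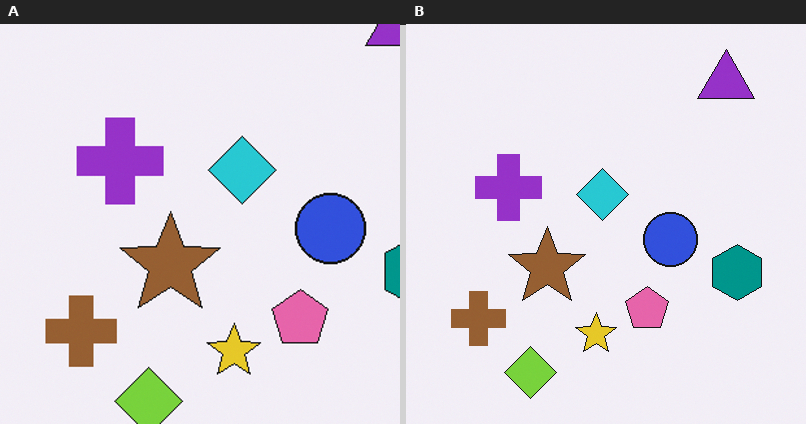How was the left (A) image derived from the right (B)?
Cropped to a modestly smaller region and rescaled.

The visible shapes are larger and the field of view is narrower; shapes near the original edges may be partly or wholly outside the frame — a crop-and-rescale.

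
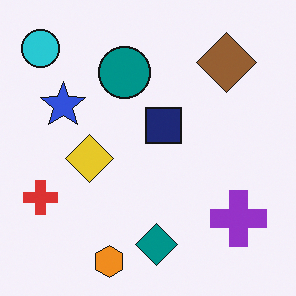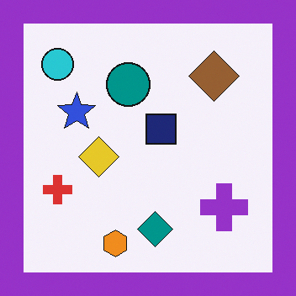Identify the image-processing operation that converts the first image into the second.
The second image is the first framed with a purple border.

A solid purple frame runs around the edge of the second image, with the content slightly shrunk inside it.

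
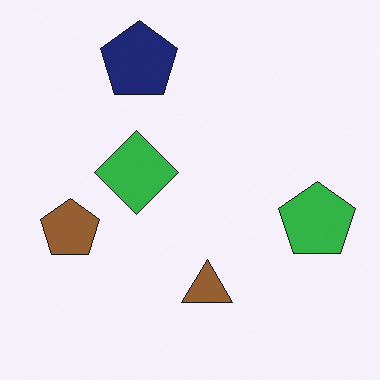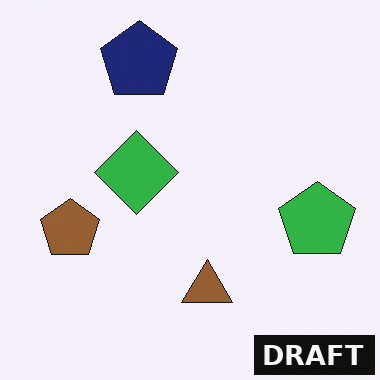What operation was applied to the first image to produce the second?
It was watermarked with the text "DRAFT" in the lower-right corner.

A dark label reading "DRAFT" appears in the lower-right corner.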